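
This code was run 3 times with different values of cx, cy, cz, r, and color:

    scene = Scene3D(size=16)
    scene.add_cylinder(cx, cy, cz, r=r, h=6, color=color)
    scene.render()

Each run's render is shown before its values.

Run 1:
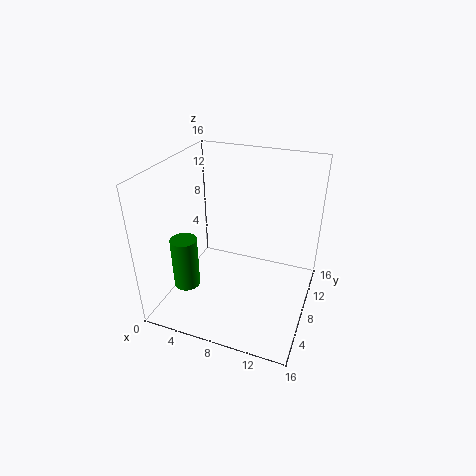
cx = 2.5; cy = 5.5; cz = 2; r = 1.5; color = 'green'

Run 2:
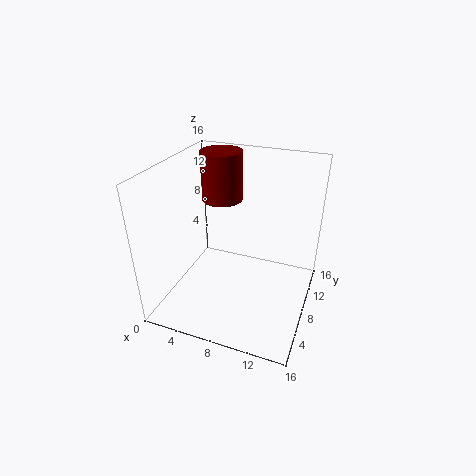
cx = 4; cy = 13; cz = 10; r = 2.5; color = 'maroon'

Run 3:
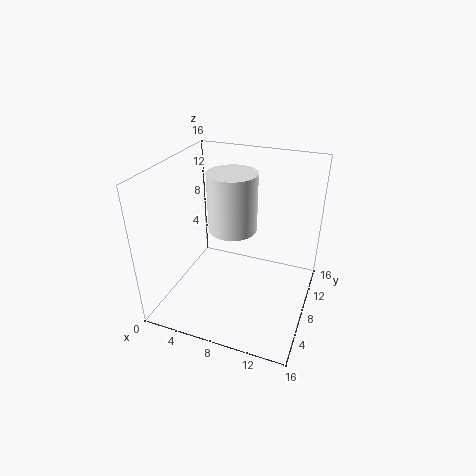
cx = 8; cy = 6.5; cz = 10; r = 2.5; color = 'white'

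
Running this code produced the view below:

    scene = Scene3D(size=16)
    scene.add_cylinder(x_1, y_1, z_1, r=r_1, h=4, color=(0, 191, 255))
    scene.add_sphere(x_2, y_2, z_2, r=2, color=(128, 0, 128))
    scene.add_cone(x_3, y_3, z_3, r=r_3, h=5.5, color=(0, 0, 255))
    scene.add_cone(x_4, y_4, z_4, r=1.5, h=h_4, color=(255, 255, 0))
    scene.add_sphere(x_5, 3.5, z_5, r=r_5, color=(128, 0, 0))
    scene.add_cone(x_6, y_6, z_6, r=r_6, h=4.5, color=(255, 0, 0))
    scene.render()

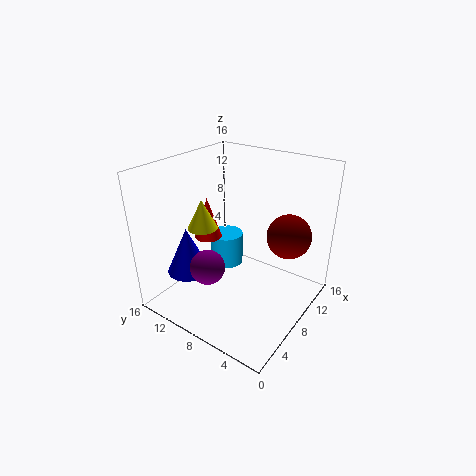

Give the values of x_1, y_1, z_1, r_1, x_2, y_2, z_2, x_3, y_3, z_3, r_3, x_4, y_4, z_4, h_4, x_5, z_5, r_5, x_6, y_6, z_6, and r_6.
x_1 = 10.5
y_1 = 11.5
z_1 = 2.5
r_1 = 2
x_2 = 5.5
y_2 = 10.5
z_2 = 4.5
x_3 = 5.5
y_3 = 13.5
z_3 = 3
r_3 = 2.5
x_4 = 4
y_4 = 9.5
z_4 = 10.5
h_4 = 3
x_5 = 11.5
z_5 = 8
r_5 = 2.5
x_6 = 6.5
y_6 = 11
z_6 = 8
r_6 = 1.5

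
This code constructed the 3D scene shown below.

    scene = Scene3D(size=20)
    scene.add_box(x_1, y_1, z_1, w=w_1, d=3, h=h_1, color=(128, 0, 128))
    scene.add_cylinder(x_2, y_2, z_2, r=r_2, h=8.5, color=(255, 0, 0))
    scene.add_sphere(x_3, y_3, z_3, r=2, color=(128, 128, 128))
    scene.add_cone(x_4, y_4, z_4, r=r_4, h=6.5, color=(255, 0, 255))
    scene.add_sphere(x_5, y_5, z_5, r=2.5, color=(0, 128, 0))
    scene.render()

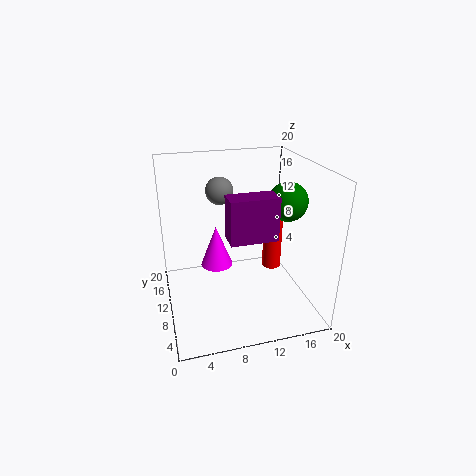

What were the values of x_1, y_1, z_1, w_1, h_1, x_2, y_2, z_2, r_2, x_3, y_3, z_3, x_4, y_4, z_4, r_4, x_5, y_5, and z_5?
x_1 = 7.5; y_1 = 4; z_1 = 12; w_1 = 6; h_1 = 5.5; x_2 = 17; y_2 = 14.5; z_2 = 2; r_2 = 1.5; x_3 = 8.5; y_3 = 14.5; z_3 = 15.5; x_4 = 8; y_4 = 15.5; z_4 = 3; r_4 = 2.5; x_5 = 15.5; y_5 = 6.5; z_5 = 16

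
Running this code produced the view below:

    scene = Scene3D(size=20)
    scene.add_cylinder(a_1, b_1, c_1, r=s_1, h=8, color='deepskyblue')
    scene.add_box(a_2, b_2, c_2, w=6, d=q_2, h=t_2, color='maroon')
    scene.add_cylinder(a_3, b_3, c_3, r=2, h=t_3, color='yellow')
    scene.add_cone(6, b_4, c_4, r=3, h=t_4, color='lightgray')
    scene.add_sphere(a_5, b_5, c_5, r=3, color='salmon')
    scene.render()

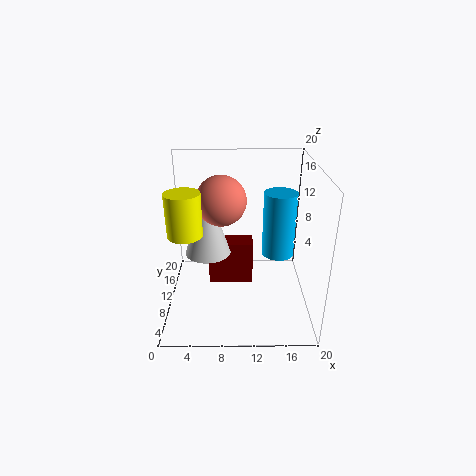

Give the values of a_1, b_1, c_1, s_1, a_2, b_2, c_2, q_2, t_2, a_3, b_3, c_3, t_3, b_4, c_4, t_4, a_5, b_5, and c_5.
a_1 = 15, b_1 = 6, c_1 = 10, s_1 = 2, a_2 = 6, b_2 = 8, c_2 = 4, q_2 = 3, t_2 = 6, a_3 = 4, b_3 = 3, c_3 = 14, t_3 = 5, b_4 = 8, c_4 = 9, t_4 = 9, a_5 = 8, b_5 = 6, c_5 = 17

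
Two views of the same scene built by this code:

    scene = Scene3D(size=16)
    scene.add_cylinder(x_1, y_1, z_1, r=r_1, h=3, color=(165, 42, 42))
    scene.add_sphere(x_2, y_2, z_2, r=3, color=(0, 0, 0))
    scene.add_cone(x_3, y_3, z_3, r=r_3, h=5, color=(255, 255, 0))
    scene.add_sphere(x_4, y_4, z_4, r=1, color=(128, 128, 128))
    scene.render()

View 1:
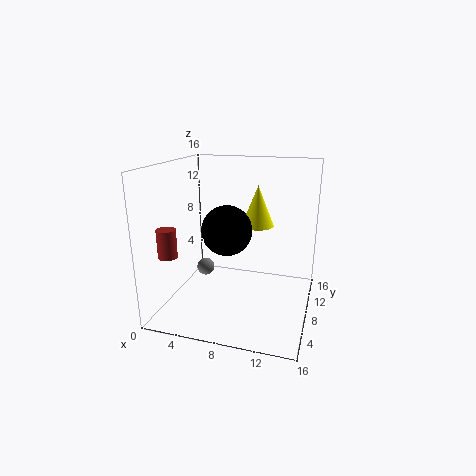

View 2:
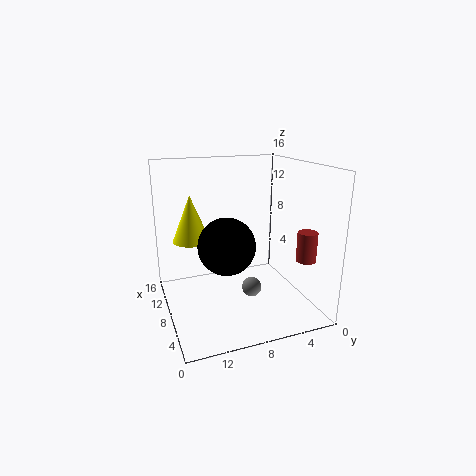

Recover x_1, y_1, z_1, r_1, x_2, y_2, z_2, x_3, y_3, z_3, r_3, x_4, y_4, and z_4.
x_1 = 2; y_1 = 3; z_1 = 7; r_1 = 1; x_2 = 6; y_2 = 10; z_2 = 8; x_3 = 9; y_3 = 13; z_3 = 8; r_3 = 2; x_4 = 4; y_4 = 8; z_4 = 4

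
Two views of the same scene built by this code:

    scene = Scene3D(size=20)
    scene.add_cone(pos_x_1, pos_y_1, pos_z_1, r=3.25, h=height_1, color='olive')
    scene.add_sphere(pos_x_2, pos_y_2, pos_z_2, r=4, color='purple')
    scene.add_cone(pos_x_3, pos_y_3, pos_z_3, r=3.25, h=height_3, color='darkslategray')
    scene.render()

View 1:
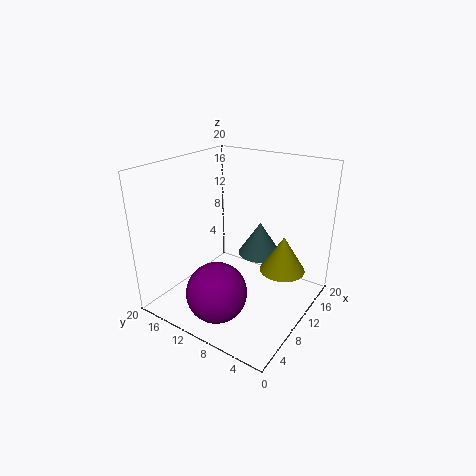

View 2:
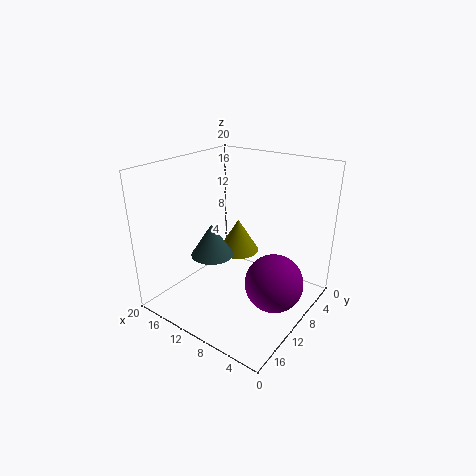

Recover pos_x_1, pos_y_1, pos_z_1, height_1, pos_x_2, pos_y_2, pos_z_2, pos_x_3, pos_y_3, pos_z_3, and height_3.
pos_x_1 = 13.75
pos_y_1 = 4.75
pos_z_1 = 4.75
height_1 = 5.25
pos_x_2 = 4.25
pos_y_2 = 9.5
pos_z_2 = 4.5
pos_x_3 = 15.25
pos_y_3 = 9.5
pos_z_3 = 5.5
height_3 = 5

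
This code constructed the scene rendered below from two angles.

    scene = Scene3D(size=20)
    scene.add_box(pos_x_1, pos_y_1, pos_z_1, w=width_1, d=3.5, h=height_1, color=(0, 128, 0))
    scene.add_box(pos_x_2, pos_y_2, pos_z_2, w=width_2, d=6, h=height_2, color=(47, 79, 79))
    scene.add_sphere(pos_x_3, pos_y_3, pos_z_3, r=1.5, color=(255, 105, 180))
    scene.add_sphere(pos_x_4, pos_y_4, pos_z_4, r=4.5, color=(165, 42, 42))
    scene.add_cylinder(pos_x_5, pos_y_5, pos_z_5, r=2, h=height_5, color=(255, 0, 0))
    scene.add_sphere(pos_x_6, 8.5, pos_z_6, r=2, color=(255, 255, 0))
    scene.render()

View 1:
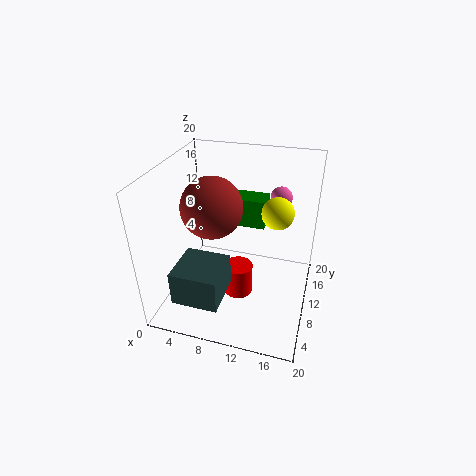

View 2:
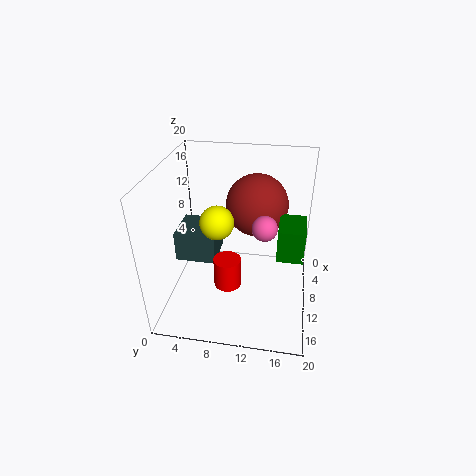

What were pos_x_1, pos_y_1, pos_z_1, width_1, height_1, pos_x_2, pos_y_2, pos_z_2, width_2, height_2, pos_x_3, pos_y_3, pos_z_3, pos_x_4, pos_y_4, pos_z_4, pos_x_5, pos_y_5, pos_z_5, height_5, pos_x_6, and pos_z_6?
pos_x_1 = 7.5
pos_y_1 = 15.5
pos_z_1 = 8.5
width_1 = 5
height_1 = 4.5
pos_x_2 = 4
pos_y_2 = 0.5
pos_z_2 = 5
width_2 = 6
height_2 = 4.5
pos_x_3 = 15
pos_y_3 = 14
pos_z_3 = 15
pos_x_4 = 5.5
pos_y_4 = 12
pos_z_4 = 13
pos_x_5 = 10.5
pos_y_5 = 8.5
pos_z_5 = 2
height_5 = 4.5
pos_x_6 = 15.5
pos_z_6 = 15.5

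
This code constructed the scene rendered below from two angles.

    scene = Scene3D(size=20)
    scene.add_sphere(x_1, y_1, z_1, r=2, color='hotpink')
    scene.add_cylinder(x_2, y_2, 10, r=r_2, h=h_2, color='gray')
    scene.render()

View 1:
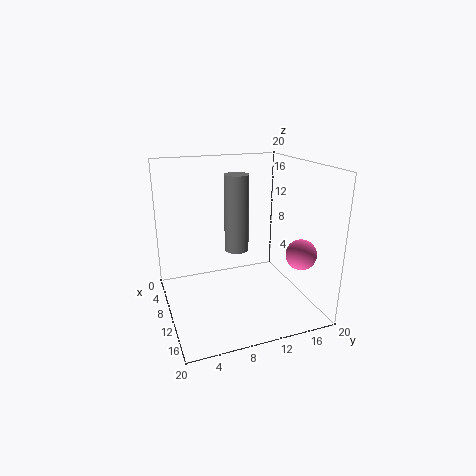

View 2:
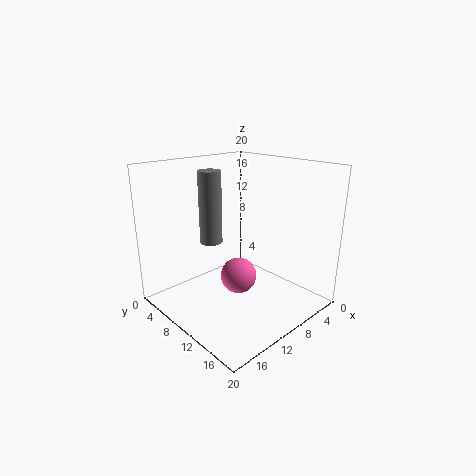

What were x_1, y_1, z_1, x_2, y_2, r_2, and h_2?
x_1 = 16
y_1 = 16.5
z_1 = 9
x_2 = 13.5
y_2 = 8.5
r_2 = 1.5
h_2 = 9.5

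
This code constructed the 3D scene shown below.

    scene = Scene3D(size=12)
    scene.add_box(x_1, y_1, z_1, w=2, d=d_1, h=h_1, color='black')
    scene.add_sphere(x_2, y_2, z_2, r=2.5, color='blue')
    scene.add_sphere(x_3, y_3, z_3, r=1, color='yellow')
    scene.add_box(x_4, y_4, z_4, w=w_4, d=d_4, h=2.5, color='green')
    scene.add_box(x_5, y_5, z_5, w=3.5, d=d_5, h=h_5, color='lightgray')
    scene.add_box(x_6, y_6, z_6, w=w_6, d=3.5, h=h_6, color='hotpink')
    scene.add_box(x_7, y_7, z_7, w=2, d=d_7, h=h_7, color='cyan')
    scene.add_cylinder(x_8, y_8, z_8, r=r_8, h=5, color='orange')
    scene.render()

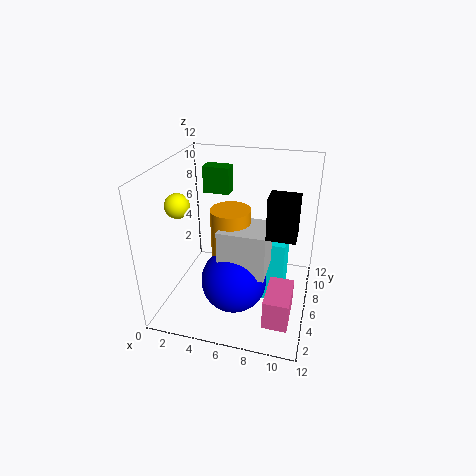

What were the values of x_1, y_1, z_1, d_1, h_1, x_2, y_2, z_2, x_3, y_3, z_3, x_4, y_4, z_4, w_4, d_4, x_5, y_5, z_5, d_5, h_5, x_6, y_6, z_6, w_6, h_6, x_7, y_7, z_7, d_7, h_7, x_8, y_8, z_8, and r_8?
x_1 = 9; y_1 = 2; z_1 = 8.5; d_1 = 1.5; h_1 = 3; x_2 = 6.5; y_2 = 3; z_2 = 4; x_3 = 1.5; y_3 = 4.5; z_3 = 9; x_4 = 1.5; y_4 = 10; z_4 = 8; w_4 = 2.5; d_4 = 1.5; x_5 = 5.5; y_5 = 2; z_5 = 5; d_5 = 3; h_5 = 3.5; x_6 = 9; y_6 = 2; z_6 = 0.5; w_6 = 2; h_6 = 2.5; x_7 = 8; y_7 = 5.5; z_7 = 0.5; d_7 = 3.5; h_7 = 5.5; x_8 = 6; y_8 = 4; z_8 = 4.5; r_8 = 1.5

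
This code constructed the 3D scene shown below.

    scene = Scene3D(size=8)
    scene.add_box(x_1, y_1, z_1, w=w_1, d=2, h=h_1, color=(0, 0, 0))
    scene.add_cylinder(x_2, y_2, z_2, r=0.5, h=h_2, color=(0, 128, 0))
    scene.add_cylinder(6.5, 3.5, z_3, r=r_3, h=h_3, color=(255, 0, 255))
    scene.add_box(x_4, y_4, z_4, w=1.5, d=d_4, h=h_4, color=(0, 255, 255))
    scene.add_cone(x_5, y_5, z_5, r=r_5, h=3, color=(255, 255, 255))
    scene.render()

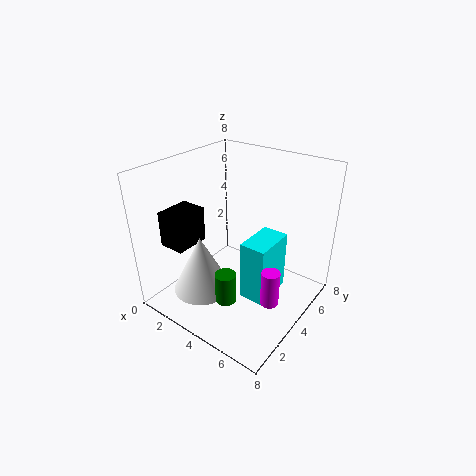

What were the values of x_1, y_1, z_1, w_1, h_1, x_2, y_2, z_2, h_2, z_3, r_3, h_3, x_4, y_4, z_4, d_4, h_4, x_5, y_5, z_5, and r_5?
x_1 = 0.5, y_1 = 1.5, z_1 = 3.5, w_1 = 1.5, h_1 = 2, x_2 = 5.5, y_2 = 1, z_2 = 2.5, h_2 = 1.5, z_3 = 1, r_3 = 0.5, h_3 = 2, x_4 = 4.5, y_4 = 3.5, z_4 = 0.5, d_4 = 2.5, h_4 = 3.5, x_5 = 3.5, y_5 = 1.5, z_5 = 2, r_5 = 1.5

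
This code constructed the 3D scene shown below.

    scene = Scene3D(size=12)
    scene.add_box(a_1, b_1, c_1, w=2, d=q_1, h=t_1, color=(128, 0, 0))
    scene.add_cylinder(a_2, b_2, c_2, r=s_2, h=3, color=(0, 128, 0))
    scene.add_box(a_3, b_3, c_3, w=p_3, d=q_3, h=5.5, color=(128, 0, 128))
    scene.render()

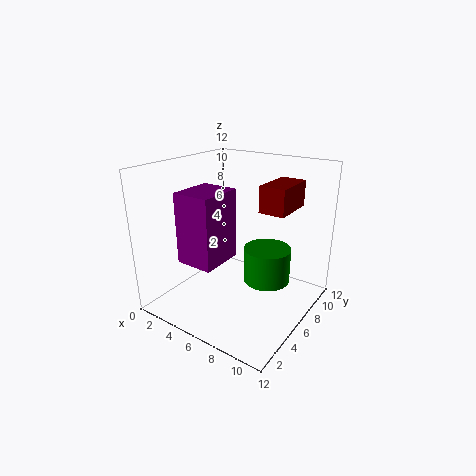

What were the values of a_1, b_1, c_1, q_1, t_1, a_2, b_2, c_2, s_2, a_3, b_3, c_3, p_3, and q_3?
a_1 = 8.5
b_1 = 5
c_1 = 9
q_1 = 3.5
t_1 = 2
a_2 = 8
b_2 = 7.5
c_2 = 2
s_2 = 2
a_3 = 3.5
b_3 = 1.5
c_3 = 5
p_3 = 3
q_3 = 3.5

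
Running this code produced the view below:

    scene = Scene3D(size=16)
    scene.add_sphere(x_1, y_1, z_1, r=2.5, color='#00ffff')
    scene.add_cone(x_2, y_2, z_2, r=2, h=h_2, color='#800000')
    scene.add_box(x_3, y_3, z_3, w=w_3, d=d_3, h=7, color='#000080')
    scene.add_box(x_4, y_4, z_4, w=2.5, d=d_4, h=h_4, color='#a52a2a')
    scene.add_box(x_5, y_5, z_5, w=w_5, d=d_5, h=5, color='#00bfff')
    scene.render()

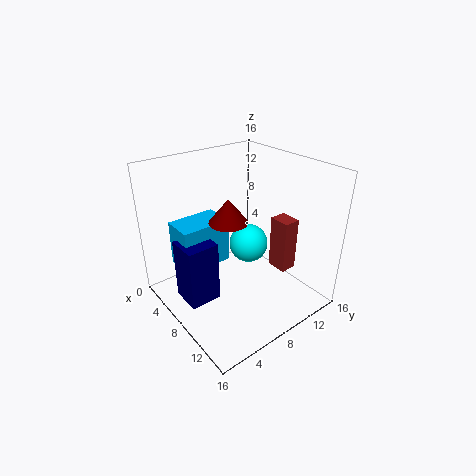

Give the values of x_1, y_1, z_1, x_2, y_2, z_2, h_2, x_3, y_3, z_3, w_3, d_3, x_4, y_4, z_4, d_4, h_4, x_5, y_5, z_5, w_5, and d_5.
x_1 = 4.5
y_1 = 12.5
z_1 = 4
x_2 = 9
y_2 = 6
z_2 = 11
h_2 = 2.5
x_3 = 5
y_3 = 1.5
z_3 = 1.5
w_3 = 3.5
d_3 = 3.5
x_4 = 8
y_4 = 13
z_4 = 2.5
d_4 = 2
h_4 = 6.5
x_5 = 3.5
y_5 = 2
z_5 = 5
w_5 = 3.5
d_5 = 5.5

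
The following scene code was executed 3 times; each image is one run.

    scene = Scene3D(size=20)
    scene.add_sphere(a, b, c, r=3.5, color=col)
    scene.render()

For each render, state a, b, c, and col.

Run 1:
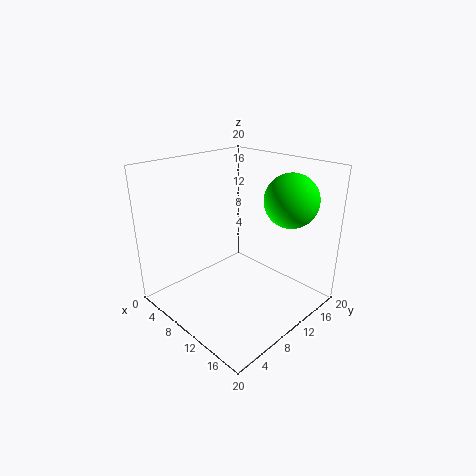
a = 16, b = 13.5, c = 16, col = 'lime'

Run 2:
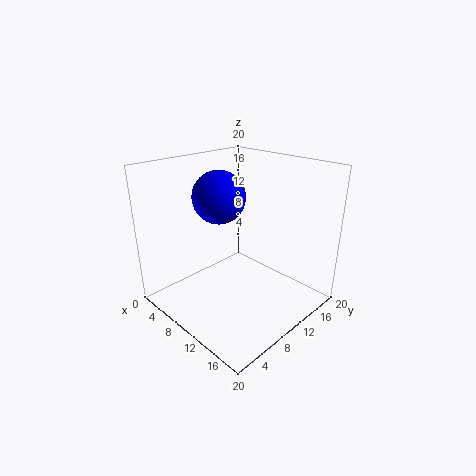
a = 8.5, b = 8, c = 16, col = 'blue'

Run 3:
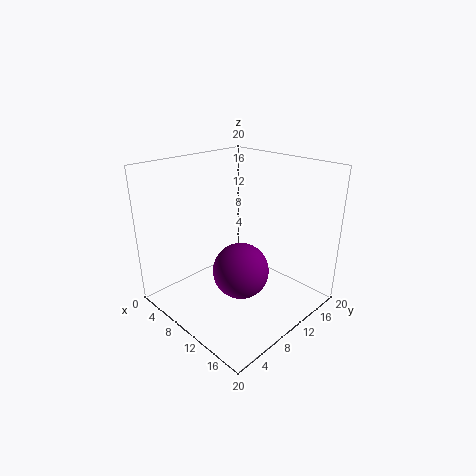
a = 14, b = 6.5, c = 8, col = 'purple'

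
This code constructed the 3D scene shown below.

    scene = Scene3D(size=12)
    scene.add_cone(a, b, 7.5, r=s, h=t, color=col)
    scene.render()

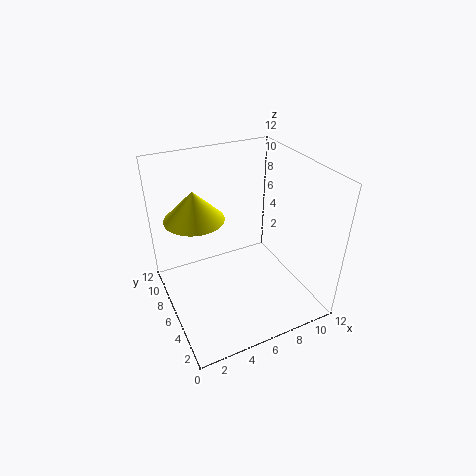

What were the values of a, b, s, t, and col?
a = 3, b = 8, s = 2.5, t = 2.5, col = 'yellow'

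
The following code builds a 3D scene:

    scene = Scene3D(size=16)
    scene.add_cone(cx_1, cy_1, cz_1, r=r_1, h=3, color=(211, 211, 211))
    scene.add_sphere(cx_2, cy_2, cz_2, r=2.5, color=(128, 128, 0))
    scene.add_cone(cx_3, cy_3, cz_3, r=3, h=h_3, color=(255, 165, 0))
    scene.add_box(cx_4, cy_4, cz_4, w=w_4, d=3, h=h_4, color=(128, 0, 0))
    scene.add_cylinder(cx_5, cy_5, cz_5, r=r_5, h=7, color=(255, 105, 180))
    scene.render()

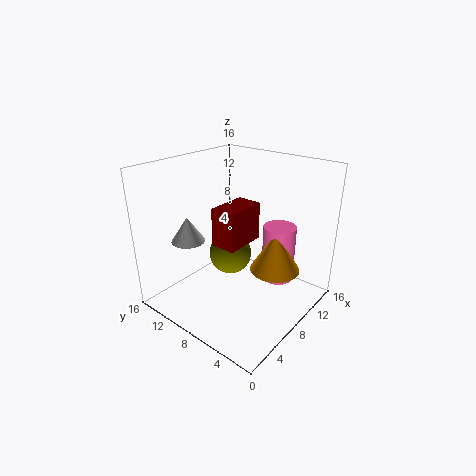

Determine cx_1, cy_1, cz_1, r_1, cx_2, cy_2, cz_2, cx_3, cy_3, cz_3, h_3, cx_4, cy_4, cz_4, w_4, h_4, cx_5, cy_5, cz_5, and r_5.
cx_1 = 6; cy_1 = 14; cz_1 = 6.5; r_1 = 2; cx_2 = 9; cy_2 = 10; cz_2 = 5; cx_3 = 12; cy_3 = 5.5; cz_3 = 3; h_3 = 5; cx_4 = 7; cy_4 = 8; cz_4 = 6.5; w_4 = 5; h_4 = 4.5; cx_5 = 13.5; cy_5 = 6; cz_5 = 1; r_5 = 2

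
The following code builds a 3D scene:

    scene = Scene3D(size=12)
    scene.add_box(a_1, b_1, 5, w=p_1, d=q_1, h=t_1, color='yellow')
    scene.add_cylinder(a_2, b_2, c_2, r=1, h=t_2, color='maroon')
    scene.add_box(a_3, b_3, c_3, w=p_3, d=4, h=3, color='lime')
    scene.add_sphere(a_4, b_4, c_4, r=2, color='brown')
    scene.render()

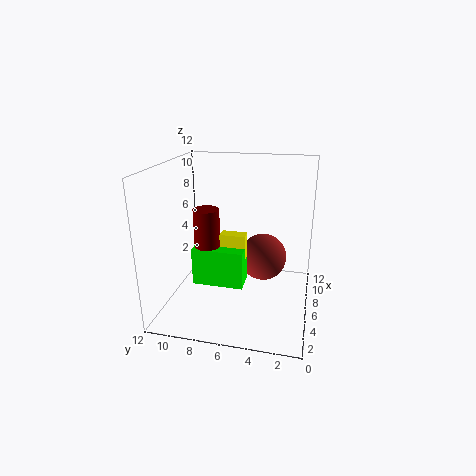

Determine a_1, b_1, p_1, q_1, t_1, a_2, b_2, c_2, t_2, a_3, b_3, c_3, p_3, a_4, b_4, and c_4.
a_1 = 4; b_1 = 5; p_1 = 1; q_1 = 2; t_1 = 2; a_2 = 4; b_2 = 8; c_2 = 5; t_2 = 4; a_3 = 3; b_3 = 5; c_3 = 3; p_3 = 2; a_4 = 7; b_4 = 4; c_4 = 4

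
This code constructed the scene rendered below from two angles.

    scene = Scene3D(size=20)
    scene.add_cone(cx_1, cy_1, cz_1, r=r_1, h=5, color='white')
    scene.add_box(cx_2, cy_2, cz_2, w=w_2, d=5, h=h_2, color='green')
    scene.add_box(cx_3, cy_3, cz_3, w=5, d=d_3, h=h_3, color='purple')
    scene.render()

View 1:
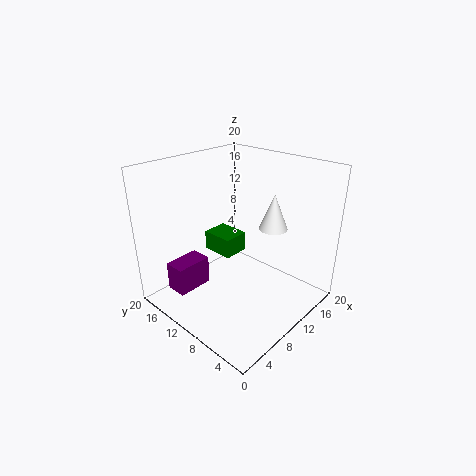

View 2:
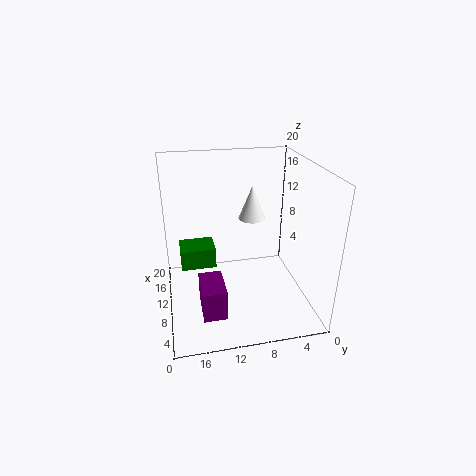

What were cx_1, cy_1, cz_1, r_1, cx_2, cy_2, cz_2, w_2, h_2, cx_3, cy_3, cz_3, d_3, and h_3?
cx_1 = 14, cy_1 = 7, cz_1 = 11, r_1 = 2, cx_2 = 11, cy_2 = 13, cz_2 = 5, w_2 = 4, h_2 = 3, cx_3 = 2, cy_3 = 13, cz_3 = 3, d_3 = 3, h_3 = 4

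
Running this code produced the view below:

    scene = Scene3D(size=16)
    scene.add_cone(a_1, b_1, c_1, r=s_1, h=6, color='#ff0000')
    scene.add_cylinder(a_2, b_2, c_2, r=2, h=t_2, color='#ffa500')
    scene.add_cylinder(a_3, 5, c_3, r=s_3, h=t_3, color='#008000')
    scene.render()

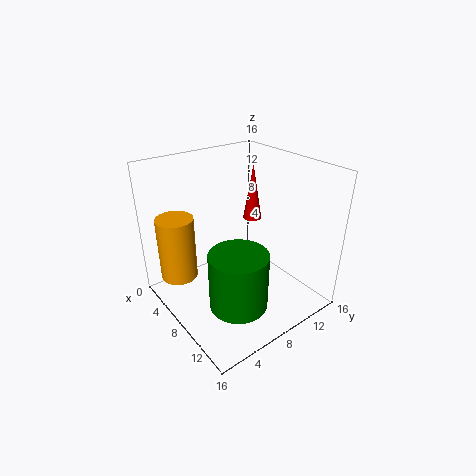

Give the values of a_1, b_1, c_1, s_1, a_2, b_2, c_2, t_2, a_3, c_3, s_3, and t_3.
a_1 = 8
b_1 = 10
c_1 = 10
s_1 = 1
a_2 = 5
b_2 = 2
c_2 = 4
t_2 = 7
a_3 = 12
c_3 = 3
s_3 = 3
t_3 = 6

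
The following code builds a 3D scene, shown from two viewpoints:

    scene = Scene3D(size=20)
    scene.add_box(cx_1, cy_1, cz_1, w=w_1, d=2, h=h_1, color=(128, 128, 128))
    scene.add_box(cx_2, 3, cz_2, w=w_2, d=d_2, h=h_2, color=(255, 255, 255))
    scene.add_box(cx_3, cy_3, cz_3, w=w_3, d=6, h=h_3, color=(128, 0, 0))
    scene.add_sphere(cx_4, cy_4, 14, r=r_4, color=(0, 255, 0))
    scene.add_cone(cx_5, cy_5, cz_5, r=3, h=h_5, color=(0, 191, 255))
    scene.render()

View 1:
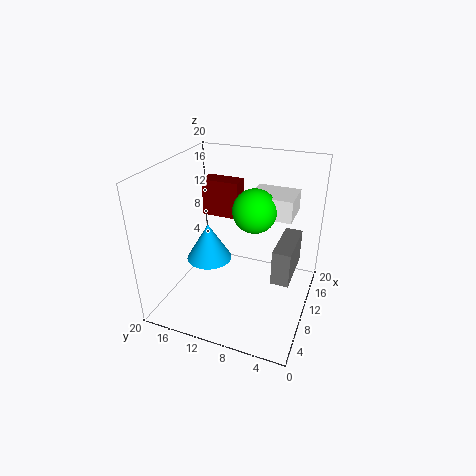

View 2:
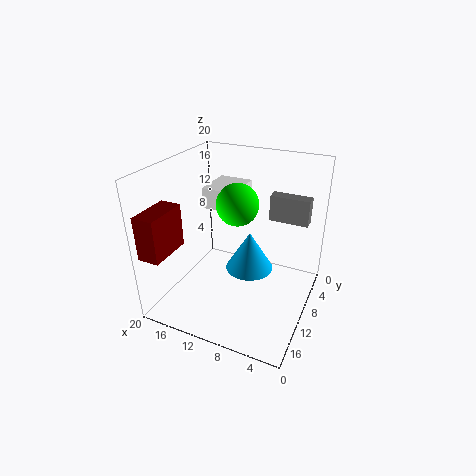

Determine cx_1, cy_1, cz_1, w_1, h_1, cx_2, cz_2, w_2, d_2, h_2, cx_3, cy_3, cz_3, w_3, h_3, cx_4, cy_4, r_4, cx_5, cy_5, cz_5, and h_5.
cx_1 = 2
cy_1 = 1
cz_1 = 10
w_1 = 6
h_1 = 4
cx_2 = 11
cz_2 = 13
w_2 = 5
d_2 = 6
h_2 = 3
cx_3 = 17
cy_3 = 13
cz_3 = 9
w_3 = 3
h_3 = 6
cx_4 = 11
cy_4 = 8
r_4 = 3
cx_5 = 7
cy_5 = 13
cz_5 = 8
h_5 = 5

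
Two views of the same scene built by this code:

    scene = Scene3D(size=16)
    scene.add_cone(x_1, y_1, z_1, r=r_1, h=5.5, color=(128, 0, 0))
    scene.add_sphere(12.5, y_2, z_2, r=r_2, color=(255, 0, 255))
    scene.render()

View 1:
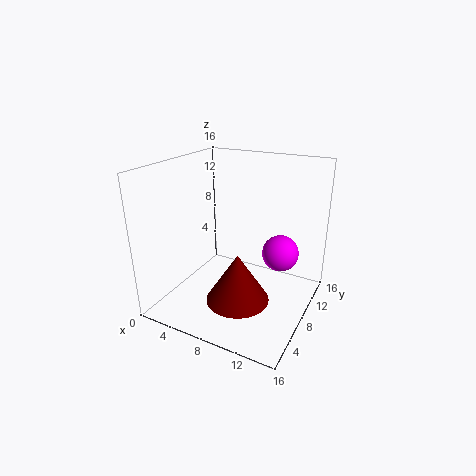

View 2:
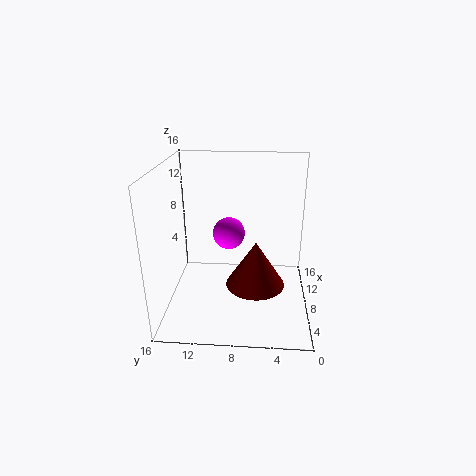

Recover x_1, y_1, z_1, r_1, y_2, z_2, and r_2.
x_1 = 9
y_1 = 6
z_1 = 1.5
r_1 = 3.5
y_2 = 9.5
z_2 = 6.5
r_2 = 2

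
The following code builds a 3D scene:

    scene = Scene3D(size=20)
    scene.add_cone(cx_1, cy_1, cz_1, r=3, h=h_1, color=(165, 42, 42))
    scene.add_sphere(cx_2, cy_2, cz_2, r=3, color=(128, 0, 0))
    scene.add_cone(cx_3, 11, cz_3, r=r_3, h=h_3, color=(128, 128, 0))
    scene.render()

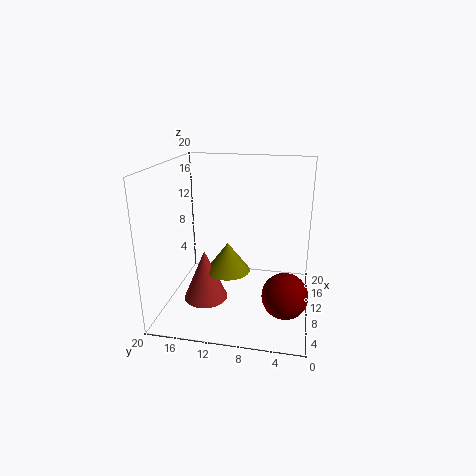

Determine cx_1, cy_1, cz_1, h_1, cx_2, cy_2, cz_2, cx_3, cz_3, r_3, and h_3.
cx_1 = 7, cy_1 = 14, cz_1 = 2, h_1 = 7, cx_2 = 6, cy_2 = 3, cz_2 = 4, cx_3 = 8, cz_3 = 6, r_3 = 3, h_3 = 4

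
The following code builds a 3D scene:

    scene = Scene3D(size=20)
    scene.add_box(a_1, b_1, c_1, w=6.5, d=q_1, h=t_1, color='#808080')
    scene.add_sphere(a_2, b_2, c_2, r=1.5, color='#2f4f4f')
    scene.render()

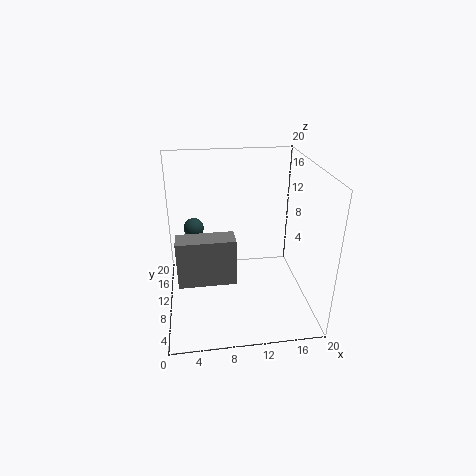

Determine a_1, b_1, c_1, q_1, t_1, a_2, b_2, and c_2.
a_1 = 2
b_1 = 1
c_1 = 9
q_1 = 2.5
t_1 = 5.5
a_2 = 4
b_2 = 15
c_2 = 9.5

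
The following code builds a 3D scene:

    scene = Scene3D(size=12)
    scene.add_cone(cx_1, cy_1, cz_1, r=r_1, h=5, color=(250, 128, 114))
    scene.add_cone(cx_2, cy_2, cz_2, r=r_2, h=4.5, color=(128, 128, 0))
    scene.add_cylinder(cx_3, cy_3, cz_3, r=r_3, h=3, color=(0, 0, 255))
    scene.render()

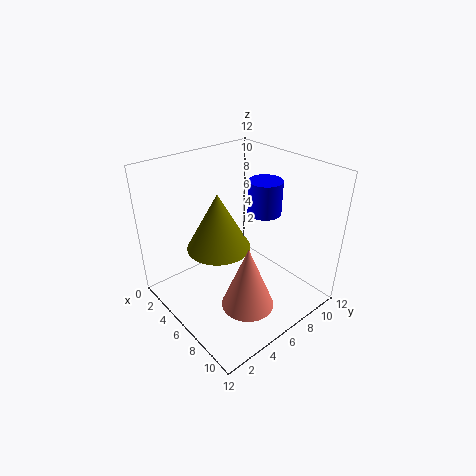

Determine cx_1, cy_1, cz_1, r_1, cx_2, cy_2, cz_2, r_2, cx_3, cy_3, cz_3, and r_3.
cx_1 = 9.5
cy_1 = 4
cz_1 = 2.5
r_1 = 2
cx_2 = 6
cy_2 = 4
cz_2 = 6
r_2 = 2.5
cx_3 = 5.5
cy_3 = 9.5
cz_3 = 7
r_3 = 1.5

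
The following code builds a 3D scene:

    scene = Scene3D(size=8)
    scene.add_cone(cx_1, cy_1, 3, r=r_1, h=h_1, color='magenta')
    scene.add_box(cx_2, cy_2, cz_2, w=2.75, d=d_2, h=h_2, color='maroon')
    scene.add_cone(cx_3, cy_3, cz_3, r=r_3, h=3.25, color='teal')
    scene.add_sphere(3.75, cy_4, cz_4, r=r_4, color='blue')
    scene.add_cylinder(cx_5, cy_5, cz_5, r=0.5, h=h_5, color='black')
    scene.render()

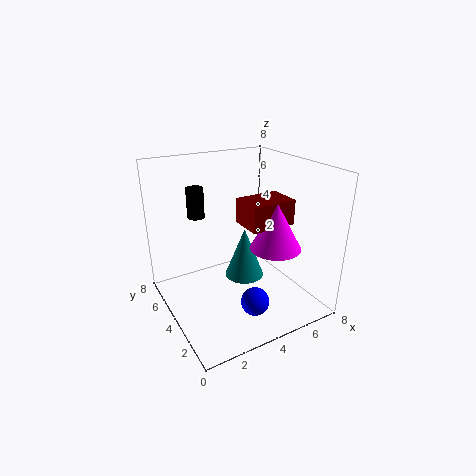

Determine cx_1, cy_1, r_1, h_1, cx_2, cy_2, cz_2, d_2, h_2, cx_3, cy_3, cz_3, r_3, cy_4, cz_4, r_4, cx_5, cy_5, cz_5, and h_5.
cx_1 = 6.25; cy_1 = 3.5; r_1 = 1.5; h_1 = 2.75; cx_2 = 4.75; cy_2 = 3.5; cz_2 = 4.25; d_2 = 2; h_2 = 1.5; cx_3 = 5.5; cy_3 = 5.75; cz_3 = 0.25; r_3 = 1.25; cy_4 = 1.75; cz_4 = 1.25; r_4 = 0.75; cx_5 = 2.5; cy_5 = 6.25; cz_5 = 4.75; h_5 = 1.75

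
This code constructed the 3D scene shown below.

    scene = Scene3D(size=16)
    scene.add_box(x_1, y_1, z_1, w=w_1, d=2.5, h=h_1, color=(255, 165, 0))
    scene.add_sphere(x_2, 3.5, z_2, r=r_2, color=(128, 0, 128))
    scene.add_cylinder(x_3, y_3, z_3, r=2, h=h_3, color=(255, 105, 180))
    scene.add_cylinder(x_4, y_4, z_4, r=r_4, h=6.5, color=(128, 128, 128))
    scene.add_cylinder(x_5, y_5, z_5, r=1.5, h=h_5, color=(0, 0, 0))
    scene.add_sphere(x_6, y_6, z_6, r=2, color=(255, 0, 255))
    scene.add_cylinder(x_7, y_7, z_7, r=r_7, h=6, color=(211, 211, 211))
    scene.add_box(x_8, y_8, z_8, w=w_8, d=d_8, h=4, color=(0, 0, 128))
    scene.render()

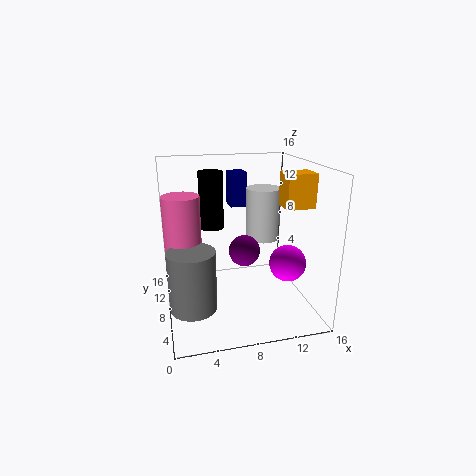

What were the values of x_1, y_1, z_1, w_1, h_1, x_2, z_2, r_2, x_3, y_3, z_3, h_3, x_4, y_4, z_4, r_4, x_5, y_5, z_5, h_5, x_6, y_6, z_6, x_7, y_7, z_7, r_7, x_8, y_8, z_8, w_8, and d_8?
x_1 = 12, y_1 = 4, z_1 = 12, w_1 = 3, h_1 = 3.5, x_2 = 7.5, z_2 = 8.5, r_2 = 1.5, x_3 = 2, y_3 = 8.5, z_3 = 7, h_3 = 6, x_4 = 2.5, y_4 = 5.5, z_4 = 1.5, r_4 = 2.5, x_5 = 6, y_5 = 13.5, z_5 = 7.5, h_5 = 7, x_6 = 13, y_6 = 5.5, z_6 = 5.5, x_7 = 11.5, y_7 = 10, z_7 = 7, r_7 = 2, x_8 = 8, y_8 = 11.5, z_8 = 10.5, w_8 = 2, d_8 = 2.5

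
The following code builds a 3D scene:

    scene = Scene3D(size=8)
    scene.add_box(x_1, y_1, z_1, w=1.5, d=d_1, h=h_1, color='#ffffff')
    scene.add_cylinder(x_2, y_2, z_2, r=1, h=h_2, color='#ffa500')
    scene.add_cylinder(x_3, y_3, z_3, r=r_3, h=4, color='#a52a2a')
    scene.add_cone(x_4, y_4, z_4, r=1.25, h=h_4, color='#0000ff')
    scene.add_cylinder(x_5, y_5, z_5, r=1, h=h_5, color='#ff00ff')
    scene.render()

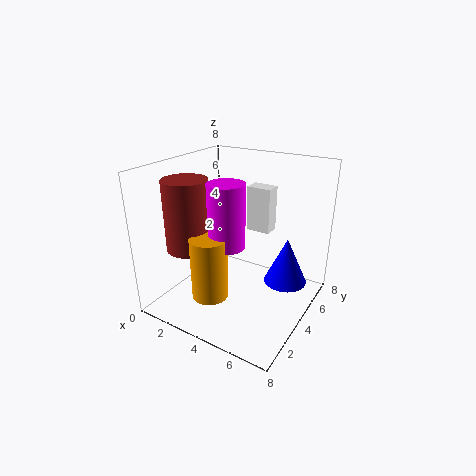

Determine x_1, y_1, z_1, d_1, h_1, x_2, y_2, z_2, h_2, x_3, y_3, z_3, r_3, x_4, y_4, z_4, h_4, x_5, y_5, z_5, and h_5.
x_1 = 3.25, y_1 = 6.25, z_1 = 3.5, d_1 = 1, h_1 = 2.75, x_2 = 3.25, y_2 = 2.25, z_2 = 1, h_2 = 3.5, x_3 = 1.5, y_3 = 2.75, z_3 = 3.25, r_3 = 1.25, x_4 = 6.25, y_4 = 5.75, z_4 = 1, h_4 = 2.75, x_5 = 3.75, y_5 = 3.25, z_5 = 3.75, h_5 = 3.5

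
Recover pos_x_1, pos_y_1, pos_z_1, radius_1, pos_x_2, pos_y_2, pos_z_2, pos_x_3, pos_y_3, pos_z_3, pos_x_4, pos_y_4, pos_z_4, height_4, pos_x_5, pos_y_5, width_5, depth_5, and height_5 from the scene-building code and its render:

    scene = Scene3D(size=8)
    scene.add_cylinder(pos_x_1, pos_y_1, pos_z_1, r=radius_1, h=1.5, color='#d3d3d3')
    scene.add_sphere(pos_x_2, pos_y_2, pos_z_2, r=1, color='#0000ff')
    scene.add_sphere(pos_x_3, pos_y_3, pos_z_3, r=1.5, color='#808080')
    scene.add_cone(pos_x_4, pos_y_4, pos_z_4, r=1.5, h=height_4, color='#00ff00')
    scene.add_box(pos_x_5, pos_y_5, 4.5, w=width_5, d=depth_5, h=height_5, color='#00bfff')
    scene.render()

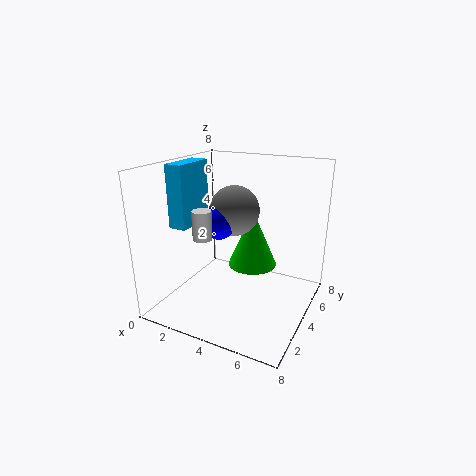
pos_x_1 = 3
pos_y_1 = 2
pos_z_1 = 4.5
radius_1 = 0.5
pos_x_2 = 2.5
pos_y_2 = 4.5
pos_z_2 = 4.5
pos_x_3 = 3
pos_y_3 = 5.5
pos_z_3 = 5
pos_x_4 = 4
pos_y_4 = 6
pos_z_4 = 1.5
height_4 = 3.5
pos_x_5 = 0.5
pos_y_5 = 2.5
width_5 = 1
depth_5 = 2.5
height_5 = 3.5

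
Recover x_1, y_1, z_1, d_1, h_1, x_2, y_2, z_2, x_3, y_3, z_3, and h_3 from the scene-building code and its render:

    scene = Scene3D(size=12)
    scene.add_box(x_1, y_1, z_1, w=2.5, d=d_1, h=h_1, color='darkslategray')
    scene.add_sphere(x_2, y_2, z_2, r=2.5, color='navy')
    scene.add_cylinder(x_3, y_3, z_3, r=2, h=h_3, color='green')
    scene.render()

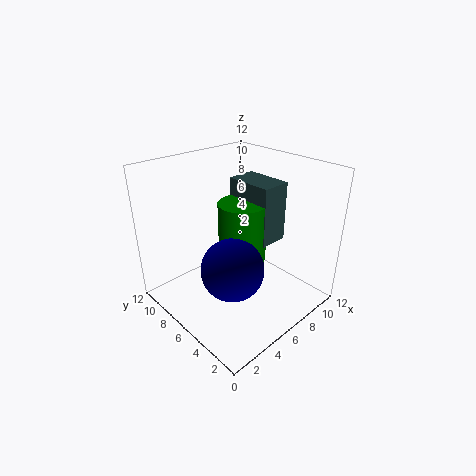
x_1 = 7, y_1 = 4, z_1 = 5.5, d_1 = 4, h_1 = 5, x_2 = 4, y_2 = 4.5, z_2 = 4.5, x_3 = 6.5, y_3 = 6, z_3 = 4, h_3 = 5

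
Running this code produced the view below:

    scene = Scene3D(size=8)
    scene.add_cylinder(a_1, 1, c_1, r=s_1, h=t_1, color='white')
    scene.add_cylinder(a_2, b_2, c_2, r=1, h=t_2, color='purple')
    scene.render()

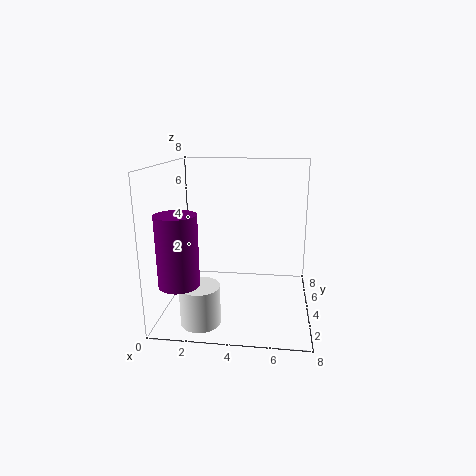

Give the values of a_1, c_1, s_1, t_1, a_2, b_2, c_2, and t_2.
a_1 = 2.5
c_1 = 0.5
s_1 = 1
t_1 = 2
a_2 = 1.5
b_2 = 1
c_2 = 2.5
t_2 = 3.5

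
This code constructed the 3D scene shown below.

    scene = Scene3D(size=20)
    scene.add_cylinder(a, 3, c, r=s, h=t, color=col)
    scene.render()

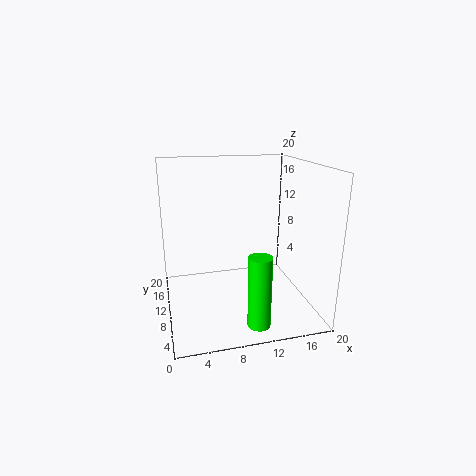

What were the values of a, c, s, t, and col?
a = 11
c = 0.5
s = 1.5
t = 9.5
col = 'lime'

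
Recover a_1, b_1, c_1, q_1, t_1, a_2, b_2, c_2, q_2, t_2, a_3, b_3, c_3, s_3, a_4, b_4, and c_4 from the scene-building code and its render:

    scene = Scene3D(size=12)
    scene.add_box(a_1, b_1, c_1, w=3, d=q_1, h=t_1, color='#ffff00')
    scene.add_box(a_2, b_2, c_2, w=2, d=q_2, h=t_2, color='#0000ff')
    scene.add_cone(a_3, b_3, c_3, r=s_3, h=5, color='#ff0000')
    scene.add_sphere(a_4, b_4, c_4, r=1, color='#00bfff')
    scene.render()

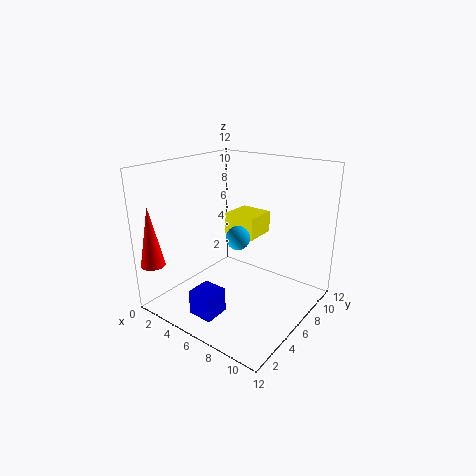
a_1 = 3
b_1 = 8
c_1 = 5
q_1 = 3
t_1 = 2
a_2 = 5
b_2 = 1
c_2 = 1
q_2 = 2
t_2 = 2
a_3 = 1
b_3 = 1
c_3 = 4
s_3 = 1
a_4 = 6
b_4 = 6
c_4 = 6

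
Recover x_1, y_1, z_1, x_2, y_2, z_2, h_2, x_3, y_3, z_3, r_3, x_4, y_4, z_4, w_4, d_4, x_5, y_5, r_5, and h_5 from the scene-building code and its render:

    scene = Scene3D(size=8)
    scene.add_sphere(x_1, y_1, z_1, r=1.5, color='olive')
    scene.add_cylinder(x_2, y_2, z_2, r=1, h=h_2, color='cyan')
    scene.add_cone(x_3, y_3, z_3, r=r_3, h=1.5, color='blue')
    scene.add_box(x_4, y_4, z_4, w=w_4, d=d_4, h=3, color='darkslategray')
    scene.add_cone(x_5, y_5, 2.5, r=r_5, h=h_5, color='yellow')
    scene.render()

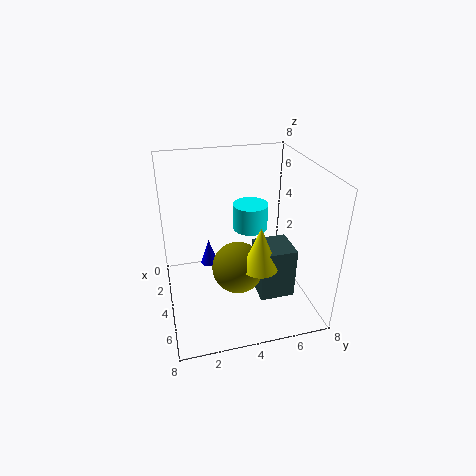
x_1 = 4; y_1 = 4; z_1 = 2; x_2 = 3; y_2 = 5; z_2 = 4; h_2 = 1.5; x_3 = 3; y_3 = 2.5; z_3 = 2; r_3 = 0.5; x_4 = 3.5; y_4 = 5; z_4 = 0.5; w_4 = 2; d_4 = 2; x_5 = 5; y_5 = 5; r_5 = 1; h_5 = 2.5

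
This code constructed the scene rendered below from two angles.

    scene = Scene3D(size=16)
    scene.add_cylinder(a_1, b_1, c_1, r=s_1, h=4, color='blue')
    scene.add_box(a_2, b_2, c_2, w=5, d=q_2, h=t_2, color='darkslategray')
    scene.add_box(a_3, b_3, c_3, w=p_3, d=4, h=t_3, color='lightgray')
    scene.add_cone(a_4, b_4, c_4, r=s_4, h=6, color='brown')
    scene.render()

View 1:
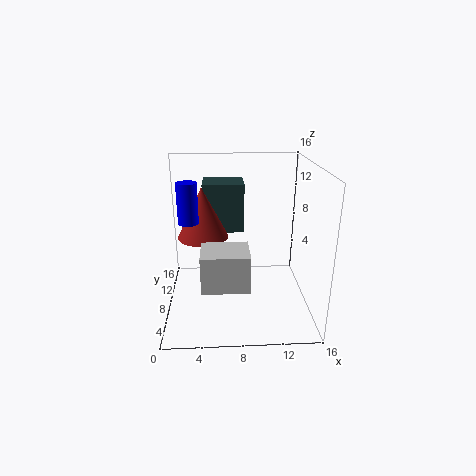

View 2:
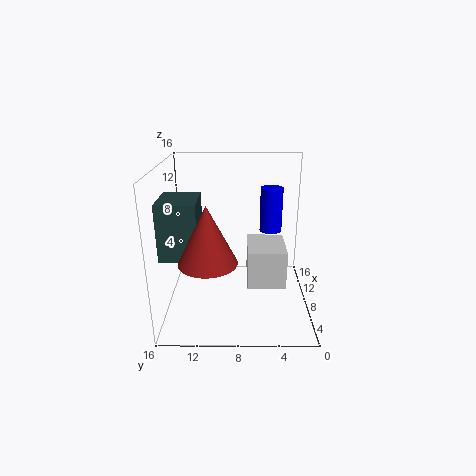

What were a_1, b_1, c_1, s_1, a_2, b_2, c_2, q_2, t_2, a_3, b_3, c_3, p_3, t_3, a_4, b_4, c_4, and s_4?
a_1 = 3, b_1 = 5, c_1 = 11, s_1 = 1, a_2 = 4, b_2 = 12, c_2 = 7, q_2 = 4, t_2 = 6, a_3 = 4, b_3 = 3, c_3 = 4, p_3 = 5, t_3 = 4, a_4 = 4, b_4 = 11, c_4 = 7, s_4 = 3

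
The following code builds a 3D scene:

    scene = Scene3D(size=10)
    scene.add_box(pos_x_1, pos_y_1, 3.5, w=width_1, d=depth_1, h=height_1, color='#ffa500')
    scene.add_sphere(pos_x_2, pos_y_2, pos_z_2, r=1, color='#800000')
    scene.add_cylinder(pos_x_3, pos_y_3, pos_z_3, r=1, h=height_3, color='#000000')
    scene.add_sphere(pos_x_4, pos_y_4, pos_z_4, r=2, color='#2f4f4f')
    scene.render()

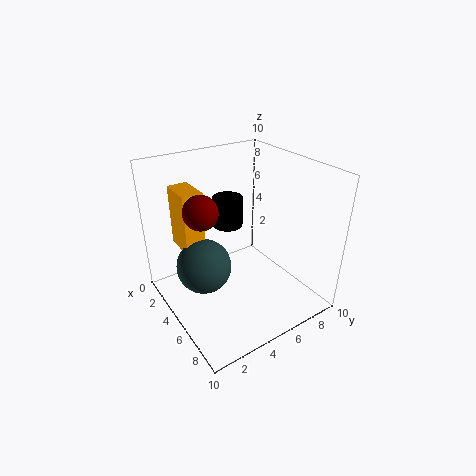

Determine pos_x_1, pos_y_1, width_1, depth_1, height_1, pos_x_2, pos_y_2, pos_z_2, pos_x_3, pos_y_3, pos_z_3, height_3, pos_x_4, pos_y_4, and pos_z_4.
pos_x_1 = 0.5, pos_y_1 = 2, width_1 = 2.5, depth_1 = 1.5, height_1 = 4.5, pos_x_2 = 6.5, pos_y_2 = 1.5, pos_z_2 = 8.5, pos_x_3 = 4.5, pos_y_3 = 4.5, pos_z_3 = 6, height_3 = 2, pos_x_4 = 3.5, pos_y_4 = 3, pos_z_4 = 2.5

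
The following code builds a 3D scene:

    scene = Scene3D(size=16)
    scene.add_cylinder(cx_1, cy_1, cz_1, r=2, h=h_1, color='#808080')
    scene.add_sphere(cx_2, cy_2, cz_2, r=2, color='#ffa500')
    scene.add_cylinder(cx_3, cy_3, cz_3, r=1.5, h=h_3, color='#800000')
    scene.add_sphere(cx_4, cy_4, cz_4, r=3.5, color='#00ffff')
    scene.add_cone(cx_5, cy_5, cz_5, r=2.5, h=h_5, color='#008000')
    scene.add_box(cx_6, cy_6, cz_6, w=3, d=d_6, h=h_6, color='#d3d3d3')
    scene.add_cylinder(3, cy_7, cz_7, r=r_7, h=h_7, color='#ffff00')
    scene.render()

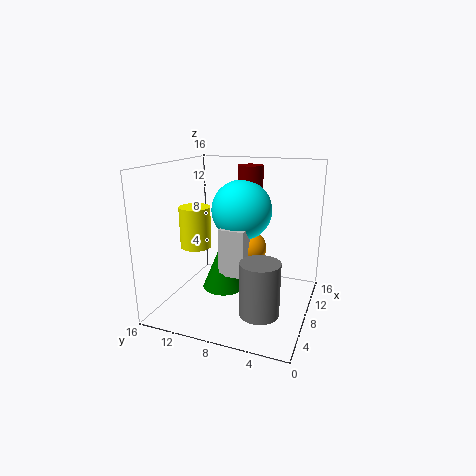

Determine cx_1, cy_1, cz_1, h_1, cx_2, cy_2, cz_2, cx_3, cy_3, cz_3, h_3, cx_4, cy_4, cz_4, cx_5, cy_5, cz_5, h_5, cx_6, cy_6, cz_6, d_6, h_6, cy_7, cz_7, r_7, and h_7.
cx_1 = 3.5, cy_1 = 4, cz_1 = 2, h_1 = 5.5, cx_2 = 10.5, cy_2 = 7.5, cz_2 = 6, cx_3 = 12, cy_3 = 8, cz_3 = 11, h_3 = 4.5, cx_4 = 10.5, cy_4 = 8.5, cz_4 = 10.5, cx_5 = 8.5, cy_5 = 10, cz_5 = 1.5, h_5 = 6, cx_6 = 7, cy_6 = 7, cz_6 = 3.5, d_6 = 3, h_6 = 5.5, cy_7 = 10.5, cz_7 = 8.5, r_7 = 1.5, h_7 = 4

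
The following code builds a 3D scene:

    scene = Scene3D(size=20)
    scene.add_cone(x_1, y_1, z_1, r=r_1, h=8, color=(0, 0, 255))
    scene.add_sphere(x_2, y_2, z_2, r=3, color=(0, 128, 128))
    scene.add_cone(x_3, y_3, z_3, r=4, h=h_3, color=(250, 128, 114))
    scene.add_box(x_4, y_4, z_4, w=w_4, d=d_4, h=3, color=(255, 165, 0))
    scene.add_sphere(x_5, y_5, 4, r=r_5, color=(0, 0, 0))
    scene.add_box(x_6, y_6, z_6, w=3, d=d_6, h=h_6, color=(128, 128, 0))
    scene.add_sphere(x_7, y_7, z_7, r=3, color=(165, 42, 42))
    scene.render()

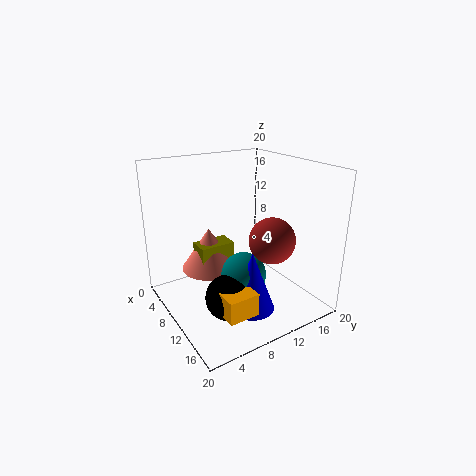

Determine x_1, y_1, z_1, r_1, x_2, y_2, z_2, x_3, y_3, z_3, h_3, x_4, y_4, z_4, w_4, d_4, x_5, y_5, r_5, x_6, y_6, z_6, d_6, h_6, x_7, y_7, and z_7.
x_1 = 15
y_1 = 9
z_1 = 2
r_1 = 3
x_2 = 13
y_2 = 9
z_2 = 6
x_3 = 7
y_3 = 7
z_3 = 5
h_3 = 6
x_4 = 14
y_4 = 4
z_4 = 3
w_4 = 4
d_4 = 4
x_5 = 14
y_5 = 6
r_5 = 3
x_6 = 6
y_6 = 5
z_6 = 5
d_6 = 5
h_6 = 4
x_7 = 15
y_7 = 12
z_7 = 11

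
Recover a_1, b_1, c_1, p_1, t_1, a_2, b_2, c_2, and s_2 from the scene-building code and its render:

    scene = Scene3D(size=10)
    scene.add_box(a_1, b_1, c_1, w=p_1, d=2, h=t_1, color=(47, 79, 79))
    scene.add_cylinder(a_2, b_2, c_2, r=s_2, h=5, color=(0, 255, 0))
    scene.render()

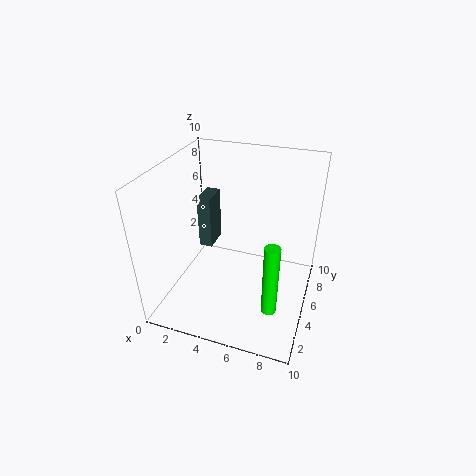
a_1 = 1.5; b_1 = 6; c_1 = 3; p_1 = 1; t_1 = 4; a_2 = 8; b_2 = 2.5; c_2 = 1.5; s_2 = 0.5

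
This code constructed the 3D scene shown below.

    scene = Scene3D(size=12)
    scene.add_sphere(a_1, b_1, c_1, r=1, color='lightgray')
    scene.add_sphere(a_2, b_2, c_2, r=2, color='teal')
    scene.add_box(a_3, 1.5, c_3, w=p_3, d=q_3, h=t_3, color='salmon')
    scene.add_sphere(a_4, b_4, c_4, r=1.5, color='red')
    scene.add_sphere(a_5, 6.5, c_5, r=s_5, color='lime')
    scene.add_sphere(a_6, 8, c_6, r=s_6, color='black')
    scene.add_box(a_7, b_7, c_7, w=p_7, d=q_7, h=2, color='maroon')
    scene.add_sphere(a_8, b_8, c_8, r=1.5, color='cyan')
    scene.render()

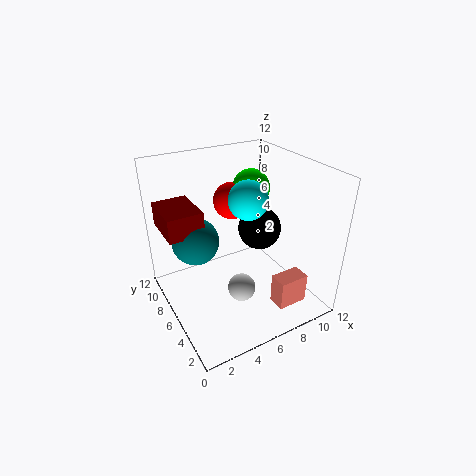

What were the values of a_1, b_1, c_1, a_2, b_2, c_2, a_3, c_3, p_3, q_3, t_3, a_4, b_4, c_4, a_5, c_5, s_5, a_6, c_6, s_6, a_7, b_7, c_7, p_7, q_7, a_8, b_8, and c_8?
a_1 = 4
b_1 = 2
c_1 = 4.5
a_2 = 3
b_2 = 8
c_2 = 5.5
a_3 = 7.5
c_3 = 1
p_3 = 2.5
q_3 = 1.5
t_3 = 2.5
a_4 = 6
b_4 = 7
c_4 = 9
a_5 = 7.5
c_5 = 10
s_5 = 1.5
a_6 = 9.5
c_6 = 5
s_6 = 2
a_7 = 0.5
b_7 = 7
c_7 = 6.5
p_7 = 3
q_7 = 4
a_8 = 6
b_8 = 4.5
c_8 = 10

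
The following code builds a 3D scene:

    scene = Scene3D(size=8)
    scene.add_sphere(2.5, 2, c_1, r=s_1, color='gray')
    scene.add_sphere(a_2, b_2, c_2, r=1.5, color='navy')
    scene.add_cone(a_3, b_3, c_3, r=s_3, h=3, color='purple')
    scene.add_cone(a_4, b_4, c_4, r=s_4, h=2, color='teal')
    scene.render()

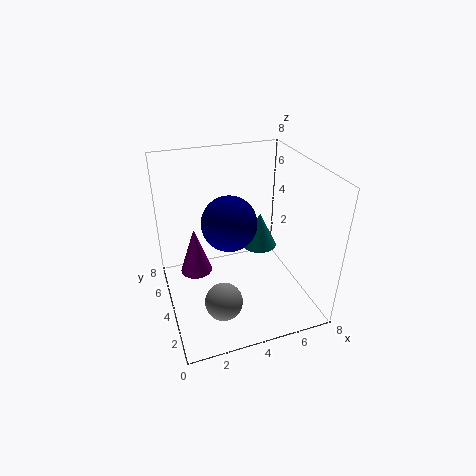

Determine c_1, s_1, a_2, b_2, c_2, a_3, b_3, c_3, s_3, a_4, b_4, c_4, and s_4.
c_1 = 1.5; s_1 = 1; a_2 = 3.5; b_2 = 4; c_2 = 5; a_3 = 2; b_3 = 6.5; c_3 = 0.5; s_3 = 1; a_4 = 5.5; b_4 = 4.5; c_4 = 3; s_4 = 1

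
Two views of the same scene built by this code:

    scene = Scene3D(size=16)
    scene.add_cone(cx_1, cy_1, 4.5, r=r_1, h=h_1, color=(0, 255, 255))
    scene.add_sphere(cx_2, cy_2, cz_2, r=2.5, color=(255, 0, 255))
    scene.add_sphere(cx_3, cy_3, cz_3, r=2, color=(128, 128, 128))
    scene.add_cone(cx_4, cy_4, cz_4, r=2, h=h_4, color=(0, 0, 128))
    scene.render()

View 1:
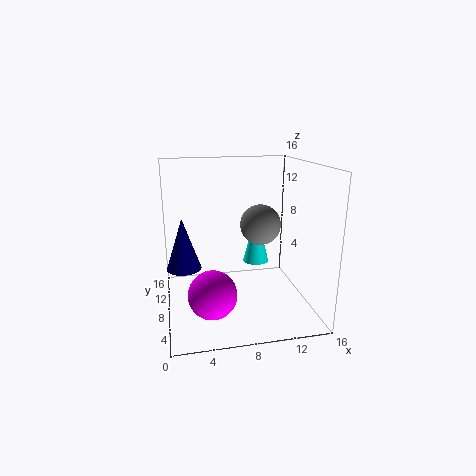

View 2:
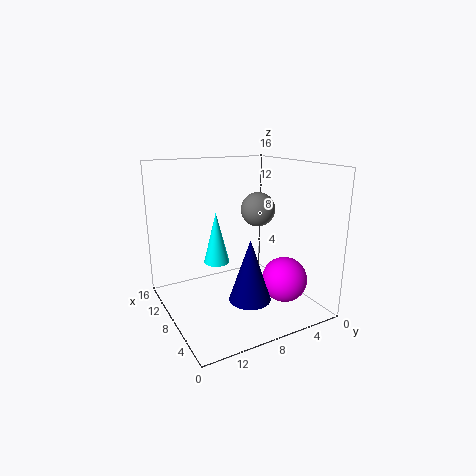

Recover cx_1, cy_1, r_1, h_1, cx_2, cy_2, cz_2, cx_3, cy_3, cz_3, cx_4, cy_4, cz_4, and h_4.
cx_1 = 10.5; cy_1 = 9.5; r_1 = 1.5; h_1 = 6; cx_2 = 4.5; cy_2 = 4; cz_2 = 3.5; cx_3 = 9.5; cy_3 = 4.5; cz_3 = 10.5; cx_4 = 2; cy_4 = 10; cz_4 = 4; h_4 = 6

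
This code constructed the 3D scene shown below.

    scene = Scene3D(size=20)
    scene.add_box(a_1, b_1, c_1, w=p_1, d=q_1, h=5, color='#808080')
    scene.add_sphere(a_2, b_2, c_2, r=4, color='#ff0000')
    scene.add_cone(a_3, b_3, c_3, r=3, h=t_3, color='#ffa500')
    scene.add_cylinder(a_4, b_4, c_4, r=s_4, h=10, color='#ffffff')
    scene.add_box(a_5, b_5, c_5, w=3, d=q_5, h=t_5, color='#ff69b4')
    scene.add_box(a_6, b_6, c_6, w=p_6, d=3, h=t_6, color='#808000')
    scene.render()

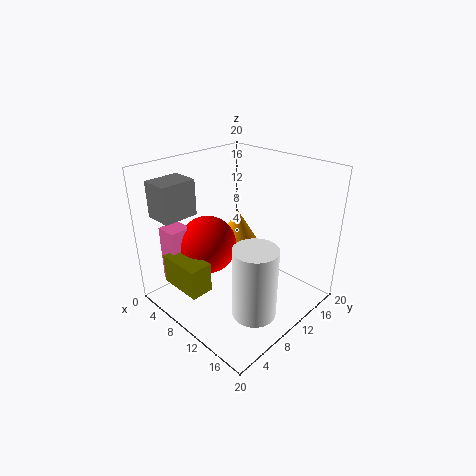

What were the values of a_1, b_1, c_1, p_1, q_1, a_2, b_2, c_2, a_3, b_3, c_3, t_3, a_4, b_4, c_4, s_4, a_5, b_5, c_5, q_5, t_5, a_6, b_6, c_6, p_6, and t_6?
a_1 = 1, b_1 = 2, c_1 = 13, p_1 = 4, q_1 = 5, a_2 = 7, b_2 = 7, c_2 = 9, a_3 = 8, b_3 = 12, c_3 = 8, t_3 = 5, a_4 = 15, b_4 = 8, c_4 = 1, s_4 = 3, a_5 = 3, b_5 = 2, c_5 = 4, q_5 = 3, t_5 = 8, a_6 = 5, b_6 = 1, c_6 = 5, p_6 = 6, t_6 = 4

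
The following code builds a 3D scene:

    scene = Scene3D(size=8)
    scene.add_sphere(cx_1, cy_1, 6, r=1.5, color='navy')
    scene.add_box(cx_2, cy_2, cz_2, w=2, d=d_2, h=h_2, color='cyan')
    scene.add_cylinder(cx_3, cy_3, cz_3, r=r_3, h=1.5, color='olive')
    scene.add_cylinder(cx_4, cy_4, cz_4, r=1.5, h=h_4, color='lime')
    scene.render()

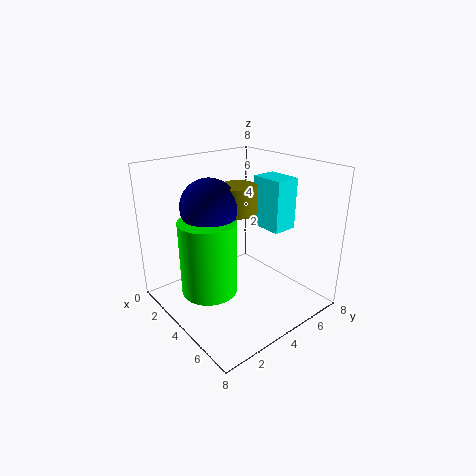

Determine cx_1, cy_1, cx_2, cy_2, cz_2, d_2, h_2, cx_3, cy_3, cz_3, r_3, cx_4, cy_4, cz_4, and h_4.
cx_1 = 3.5
cy_1 = 2.5
cx_2 = 3
cy_2 = 6
cz_2 = 4
d_2 = 1.5
h_2 = 3
cx_3 = 4
cy_3 = 4
cz_3 = 5.5
r_3 = 1
cx_4 = 4
cy_4 = 2
cz_4 = 1.5
h_4 = 4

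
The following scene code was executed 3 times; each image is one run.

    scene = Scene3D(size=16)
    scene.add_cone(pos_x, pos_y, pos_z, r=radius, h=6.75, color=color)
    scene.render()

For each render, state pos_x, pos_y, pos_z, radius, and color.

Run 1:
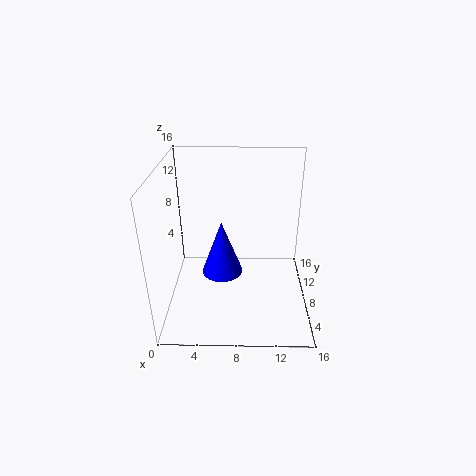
pos_x = 6; pos_y = 10.25; pos_z = 2; radius = 2.5; color = 'blue'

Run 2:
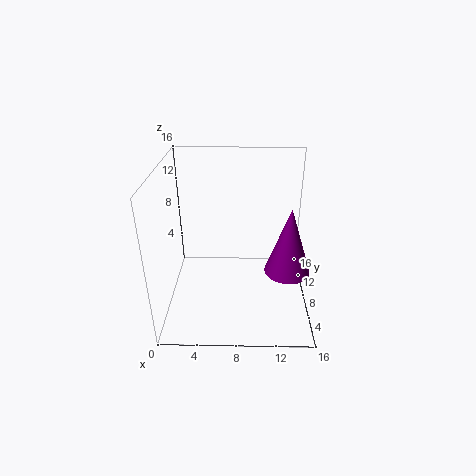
pos_x = 13; pos_y = 3.75; pos_z = 6.75; radius = 2.25; color = 'purple'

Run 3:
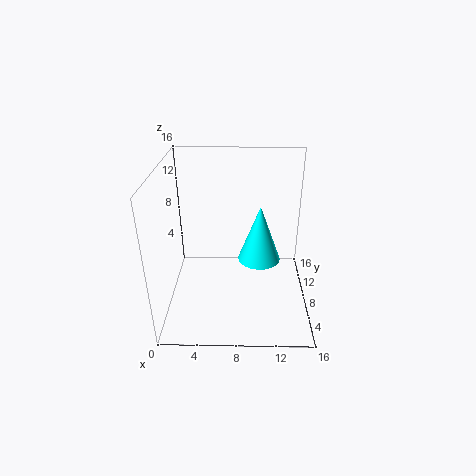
pos_x = 10.5; pos_y = 9.75; pos_z = 4.25; radius = 2.5; color = 'cyan'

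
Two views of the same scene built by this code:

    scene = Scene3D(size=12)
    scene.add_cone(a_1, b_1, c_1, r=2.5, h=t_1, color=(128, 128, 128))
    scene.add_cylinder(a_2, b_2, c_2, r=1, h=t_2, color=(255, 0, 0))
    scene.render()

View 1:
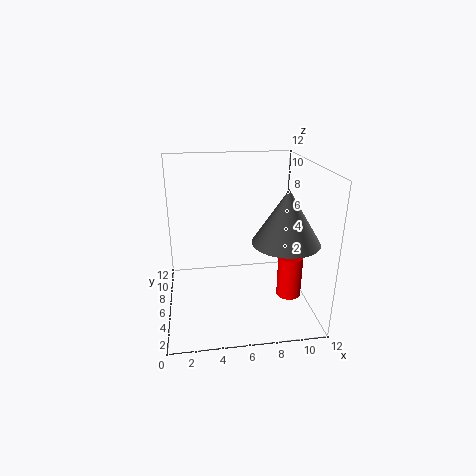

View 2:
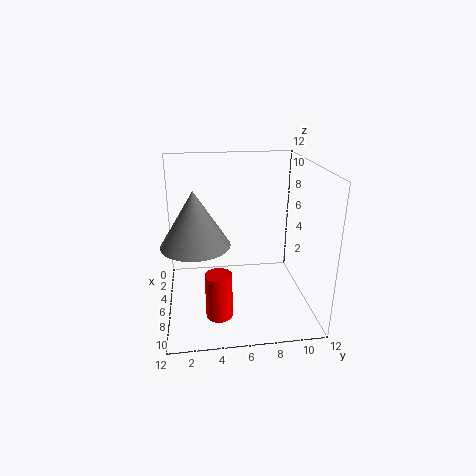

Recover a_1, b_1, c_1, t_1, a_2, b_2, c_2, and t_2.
a_1 = 9; b_1 = 2.5; c_1 = 7; t_1 = 4; a_2 = 10; b_2 = 4; c_2 = 1.5; t_2 = 3.5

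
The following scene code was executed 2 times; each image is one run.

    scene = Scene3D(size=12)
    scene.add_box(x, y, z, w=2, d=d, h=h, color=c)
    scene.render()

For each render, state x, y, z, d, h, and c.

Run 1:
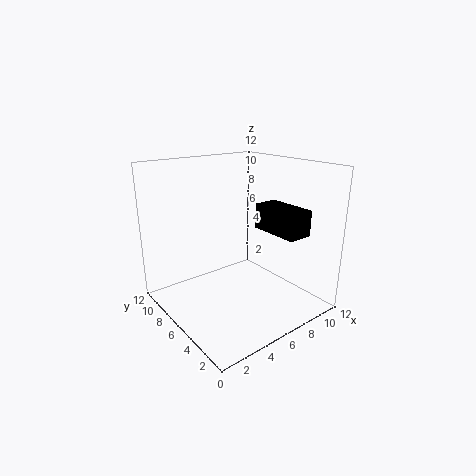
x = 7
y = 1
z = 7
d = 4
h = 2
c = 'black'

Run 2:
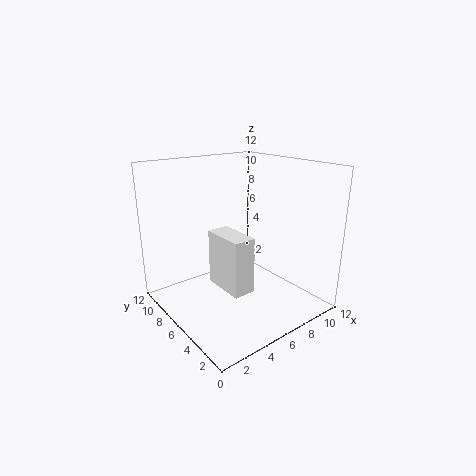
x = 5
y = 5
z = 1
d = 4
h = 5
c = 'white'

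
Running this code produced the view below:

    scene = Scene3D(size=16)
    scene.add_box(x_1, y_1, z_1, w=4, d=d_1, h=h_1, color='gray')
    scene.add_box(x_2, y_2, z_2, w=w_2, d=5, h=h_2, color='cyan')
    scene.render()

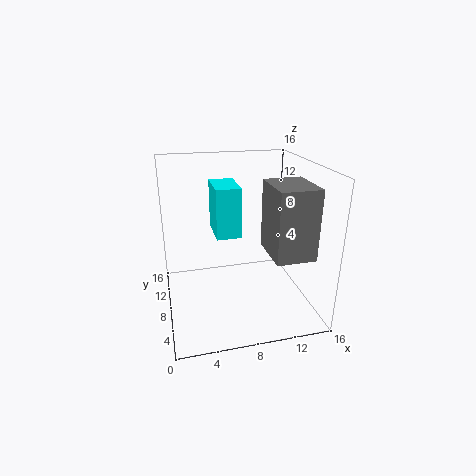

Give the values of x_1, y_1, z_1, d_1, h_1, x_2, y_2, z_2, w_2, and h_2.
x_1 = 10; y_1 = 1; z_1 = 8; d_1 = 5; h_1 = 7; x_2 = 6; y_2 = 10; z_2 = 7; w_2 = 3; h_2 = 6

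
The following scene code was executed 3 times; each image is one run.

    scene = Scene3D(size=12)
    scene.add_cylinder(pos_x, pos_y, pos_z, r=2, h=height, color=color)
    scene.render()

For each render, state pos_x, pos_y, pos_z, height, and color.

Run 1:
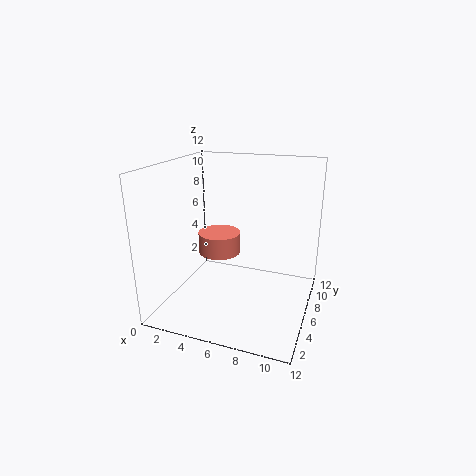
pos_x = 3
pos_y = 9
pos_z = 3
height = 2
color = 'salmon'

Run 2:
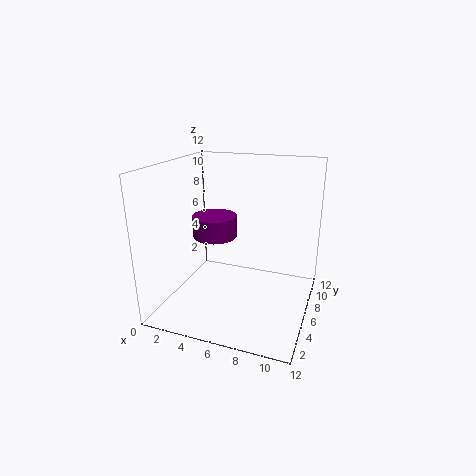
pos_x = 3
pos_y = 8
pos_z = 5
height = 2
color = 'purple'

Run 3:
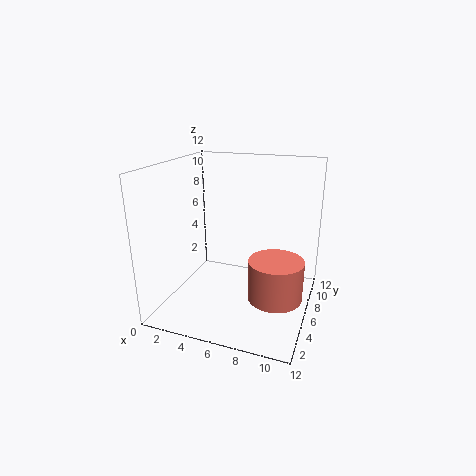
pos_x = 10
pos_y = 3
pos_z = 3
height = 3
color = 'salmon'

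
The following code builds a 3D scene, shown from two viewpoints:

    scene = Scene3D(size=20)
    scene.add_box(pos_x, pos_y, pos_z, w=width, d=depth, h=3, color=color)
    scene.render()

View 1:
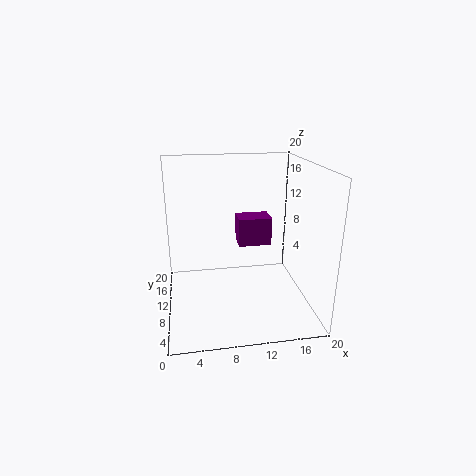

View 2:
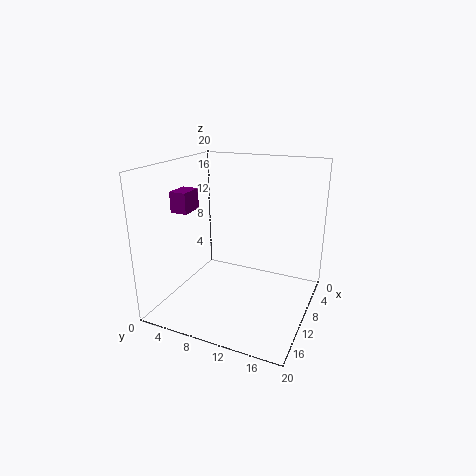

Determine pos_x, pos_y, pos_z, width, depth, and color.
pos_x = 8.5, pos_y = 0.5, pos_z = 13, width = 3.5, depth = 2.5, color = 'purple'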